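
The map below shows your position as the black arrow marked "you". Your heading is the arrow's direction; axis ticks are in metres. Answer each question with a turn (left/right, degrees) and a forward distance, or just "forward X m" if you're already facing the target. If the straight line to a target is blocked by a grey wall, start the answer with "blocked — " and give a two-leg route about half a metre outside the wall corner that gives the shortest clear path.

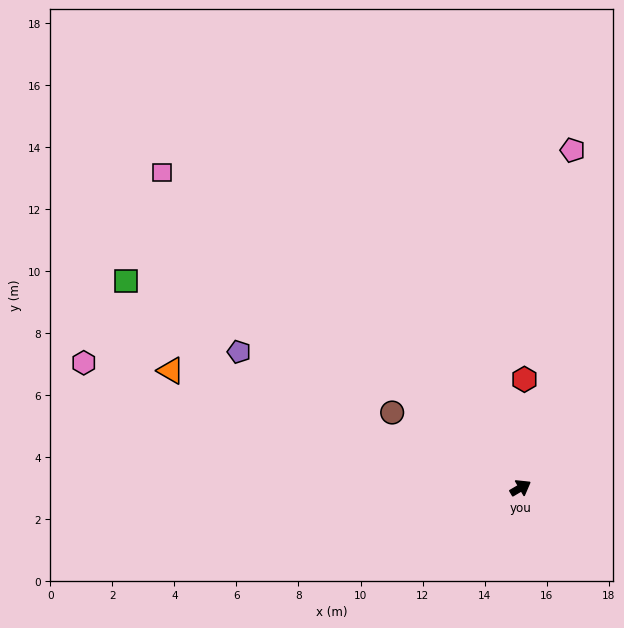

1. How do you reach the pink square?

turn left 108°, forward 15.4 m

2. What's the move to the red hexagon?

turn left 58°, forward 3.5 m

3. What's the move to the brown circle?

turn left 119°, forward 4.8 m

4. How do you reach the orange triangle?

turn left 131°, forward 11.9 m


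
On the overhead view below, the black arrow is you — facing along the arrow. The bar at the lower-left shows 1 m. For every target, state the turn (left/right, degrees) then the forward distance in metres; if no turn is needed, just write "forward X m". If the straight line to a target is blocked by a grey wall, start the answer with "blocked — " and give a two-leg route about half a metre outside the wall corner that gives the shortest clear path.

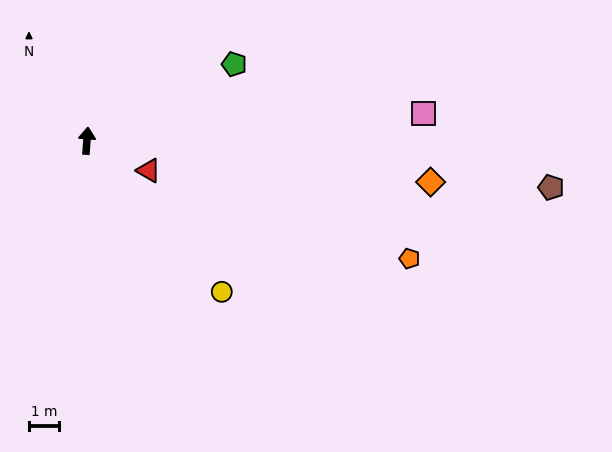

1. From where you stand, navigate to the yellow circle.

turn right 134°, forward 6.7 m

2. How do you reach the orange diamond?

turn right 92°, forward 11.5 m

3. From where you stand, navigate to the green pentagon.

turn right 58°, forward 5.5 m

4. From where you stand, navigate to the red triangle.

turn right 111°, forward 2.3 m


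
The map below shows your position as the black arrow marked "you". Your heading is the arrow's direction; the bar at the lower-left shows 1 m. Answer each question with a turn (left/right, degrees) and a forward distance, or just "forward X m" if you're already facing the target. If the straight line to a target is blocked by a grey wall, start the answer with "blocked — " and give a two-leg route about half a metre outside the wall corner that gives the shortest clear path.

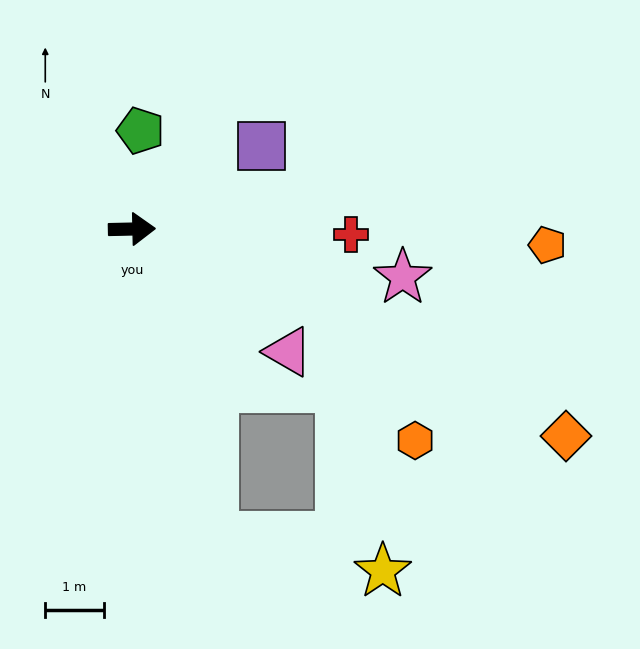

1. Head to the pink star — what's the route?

turn right 11°, forward 4.7 m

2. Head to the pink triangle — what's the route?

turn right 39°, forward 3.4 m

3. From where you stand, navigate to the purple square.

turn left 31°, forward 2.6 m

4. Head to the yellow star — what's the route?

blocked — turn right 76°, forward 5.4 m, then turn left 63°, forward 2.9 m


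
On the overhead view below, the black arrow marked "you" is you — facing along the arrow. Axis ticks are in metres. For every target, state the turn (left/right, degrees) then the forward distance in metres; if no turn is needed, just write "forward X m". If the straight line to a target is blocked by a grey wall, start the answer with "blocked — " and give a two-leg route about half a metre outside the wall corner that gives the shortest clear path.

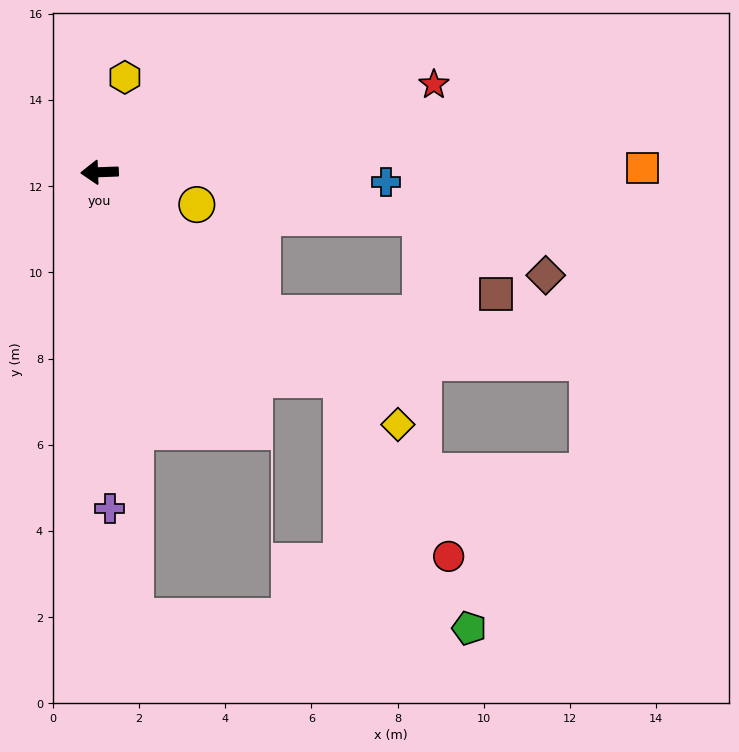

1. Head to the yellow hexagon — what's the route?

turn right 107°, forward 2.3 m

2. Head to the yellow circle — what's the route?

turn left 159°, forward 2.4 m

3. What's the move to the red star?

turn right 167°, forward 8.0 m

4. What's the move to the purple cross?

turn left 90°, forward 7.8 m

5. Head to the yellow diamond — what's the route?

turn left 138°, forward 9.1 m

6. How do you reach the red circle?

blocked — turn left 137°, forward 7.4 m, then turn right 18°, forward 4.8 m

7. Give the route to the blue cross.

turn left 176°, forward 6.6 m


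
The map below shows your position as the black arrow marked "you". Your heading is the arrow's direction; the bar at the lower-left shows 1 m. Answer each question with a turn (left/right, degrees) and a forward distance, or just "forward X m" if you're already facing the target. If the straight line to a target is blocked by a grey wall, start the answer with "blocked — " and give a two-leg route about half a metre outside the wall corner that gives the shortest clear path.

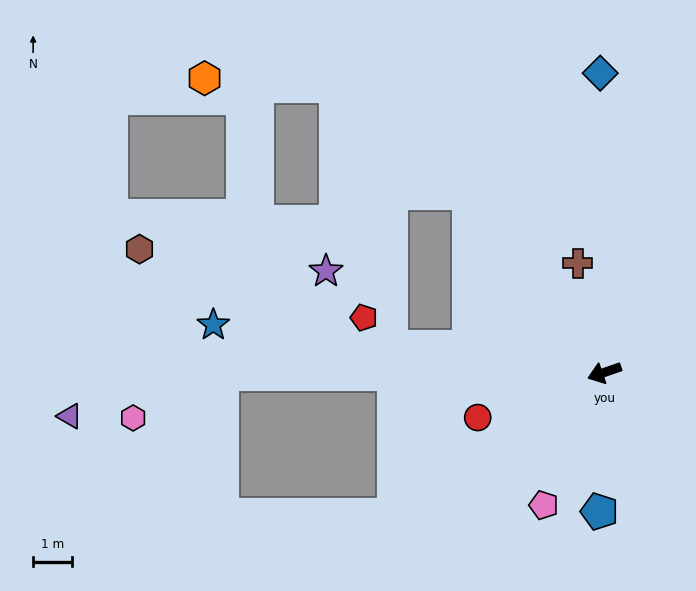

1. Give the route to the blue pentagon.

turn left 69°, forward 3.6 m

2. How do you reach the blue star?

turn right 26°, forward 10.1 m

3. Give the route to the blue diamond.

turn right 108°, forward 7.6 m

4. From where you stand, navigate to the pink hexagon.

blocked — turn right 19°, forward 9.8 m, then turn left 26°, forward 2.5 m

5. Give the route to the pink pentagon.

turn left 46°, forward 3.7 m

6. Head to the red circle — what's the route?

forward 3.4 m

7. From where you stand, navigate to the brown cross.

turn right 95°, forward 2.9 m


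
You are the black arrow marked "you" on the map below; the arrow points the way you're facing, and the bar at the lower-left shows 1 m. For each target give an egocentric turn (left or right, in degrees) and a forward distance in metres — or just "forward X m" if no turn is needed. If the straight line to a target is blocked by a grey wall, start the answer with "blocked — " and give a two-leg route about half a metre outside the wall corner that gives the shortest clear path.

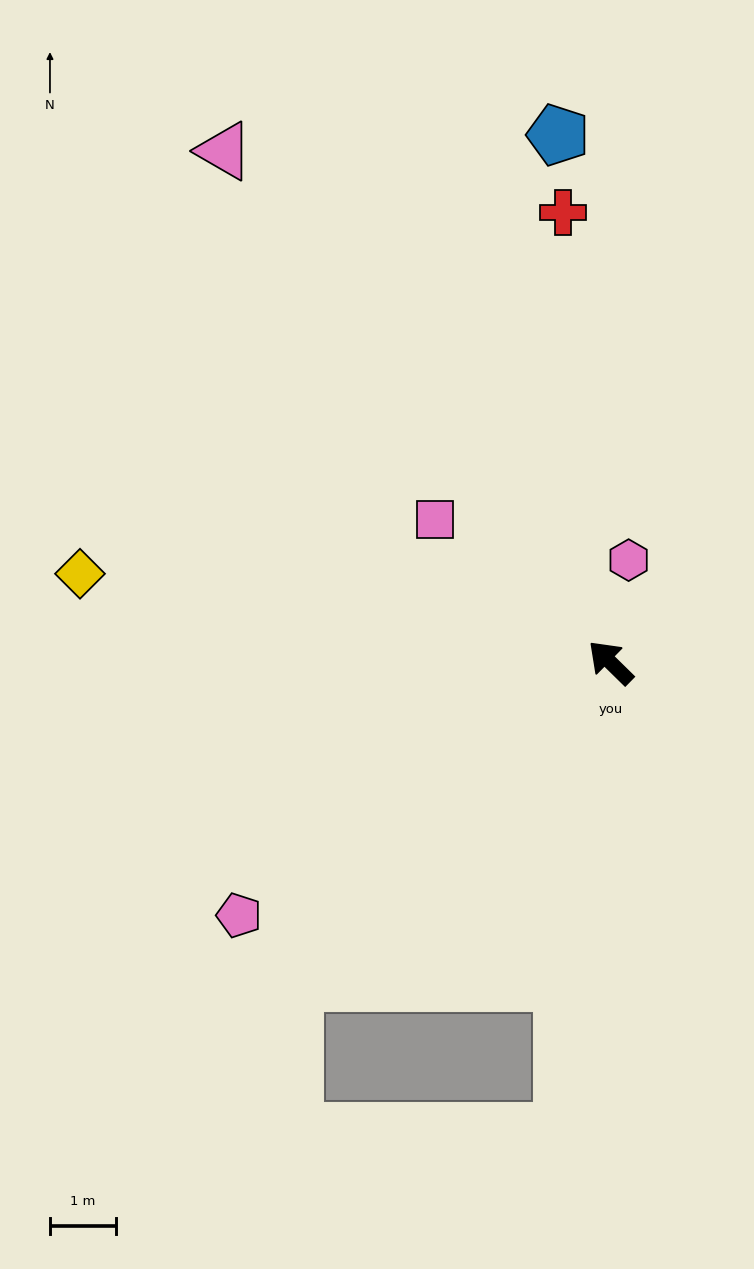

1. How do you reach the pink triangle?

turn right 8°, forward 9.7 m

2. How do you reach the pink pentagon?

turn left 79°, forward 6.8 m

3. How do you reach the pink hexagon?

turn right 56°, forward 1.6 m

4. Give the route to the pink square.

turn left 5°, forward 3.4 m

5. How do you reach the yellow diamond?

turn left 35°, forward 8.2 m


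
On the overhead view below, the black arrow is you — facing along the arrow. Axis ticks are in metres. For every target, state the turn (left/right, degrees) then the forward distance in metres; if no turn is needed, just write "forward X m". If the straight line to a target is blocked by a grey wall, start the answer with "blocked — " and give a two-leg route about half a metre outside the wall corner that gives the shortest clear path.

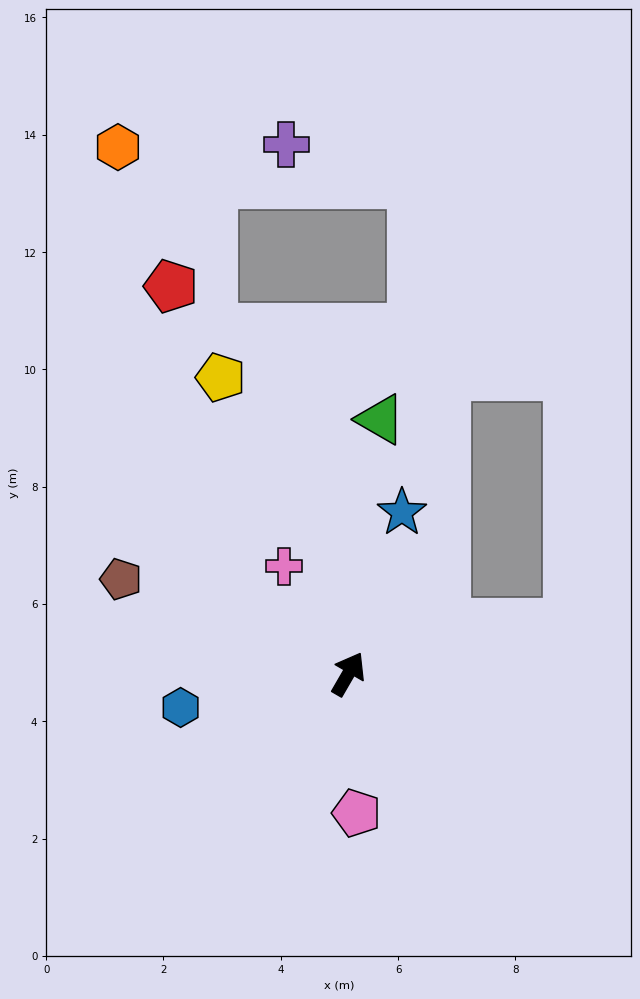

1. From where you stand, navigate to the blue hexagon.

turn left 131°, forward 2.9 m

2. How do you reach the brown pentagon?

turn left 97°, forward 4.2 m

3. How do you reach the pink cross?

turn left 61°, forward 2.1 m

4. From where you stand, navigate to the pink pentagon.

turn right 147°, forward 2.4 m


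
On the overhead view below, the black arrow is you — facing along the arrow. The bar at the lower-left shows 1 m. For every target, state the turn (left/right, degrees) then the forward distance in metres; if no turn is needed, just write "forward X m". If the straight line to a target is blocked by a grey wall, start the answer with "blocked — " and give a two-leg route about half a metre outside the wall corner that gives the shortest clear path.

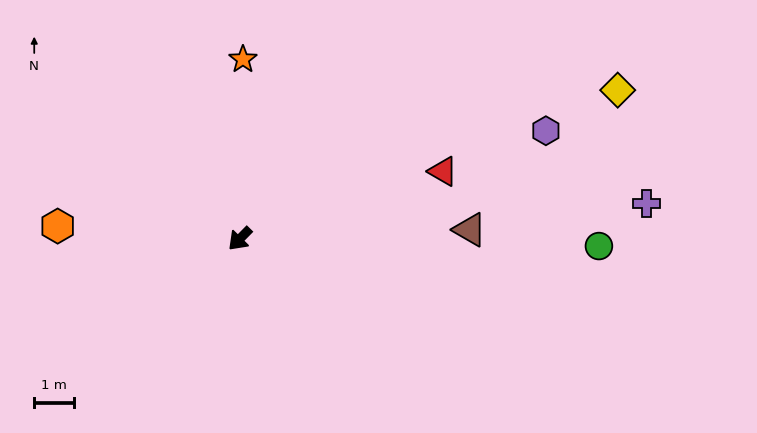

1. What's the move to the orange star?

turn right 136°, forward 4.6 m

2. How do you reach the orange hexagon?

turn right 49°, forward 4.7 m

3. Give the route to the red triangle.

turn left 153°, forward 5.4 m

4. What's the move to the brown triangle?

turn left 137°, forward 5.9 m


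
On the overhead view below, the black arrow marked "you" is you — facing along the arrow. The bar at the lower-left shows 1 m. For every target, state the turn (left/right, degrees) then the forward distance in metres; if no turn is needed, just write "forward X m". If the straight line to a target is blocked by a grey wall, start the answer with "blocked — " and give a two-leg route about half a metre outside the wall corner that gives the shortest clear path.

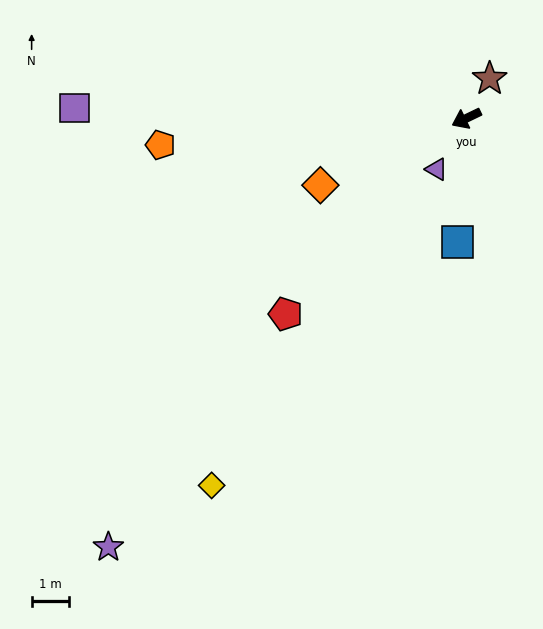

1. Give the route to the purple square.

turn right 27°, forward 10.6 m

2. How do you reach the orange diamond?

forward 4.3 m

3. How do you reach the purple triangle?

turn left 34°, forward 1.6 m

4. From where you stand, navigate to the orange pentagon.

turn right 21°, forward 8.3 m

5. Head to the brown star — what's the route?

turn right 146°, forward 1.2 m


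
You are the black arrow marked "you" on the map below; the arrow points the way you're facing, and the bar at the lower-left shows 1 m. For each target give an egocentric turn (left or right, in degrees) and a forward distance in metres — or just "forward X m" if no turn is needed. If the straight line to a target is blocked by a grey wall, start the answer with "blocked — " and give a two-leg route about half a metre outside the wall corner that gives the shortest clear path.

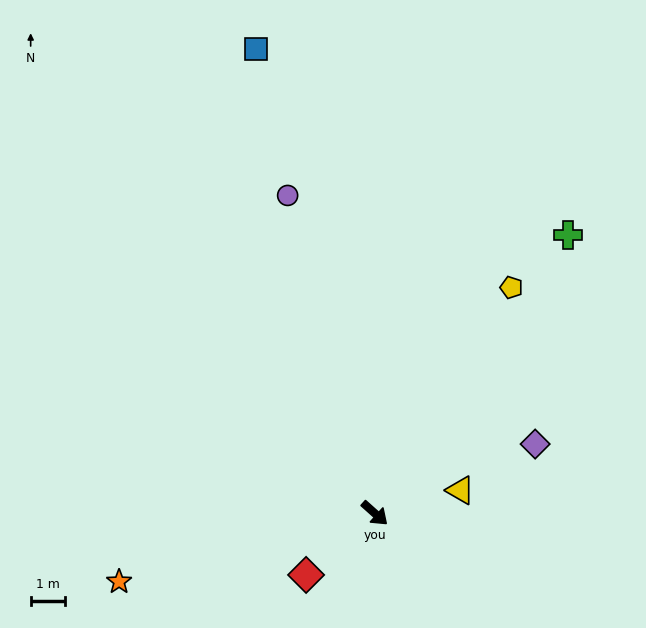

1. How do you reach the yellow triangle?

turn left 57°, forward 2.6 m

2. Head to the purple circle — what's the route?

turn left 147°, forward 9.5 m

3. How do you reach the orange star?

turn right 123°, forward 7.7 m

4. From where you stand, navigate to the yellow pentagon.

turn left 101°, forward 7.6 m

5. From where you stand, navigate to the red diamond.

turn right 96°, forward 2.7 m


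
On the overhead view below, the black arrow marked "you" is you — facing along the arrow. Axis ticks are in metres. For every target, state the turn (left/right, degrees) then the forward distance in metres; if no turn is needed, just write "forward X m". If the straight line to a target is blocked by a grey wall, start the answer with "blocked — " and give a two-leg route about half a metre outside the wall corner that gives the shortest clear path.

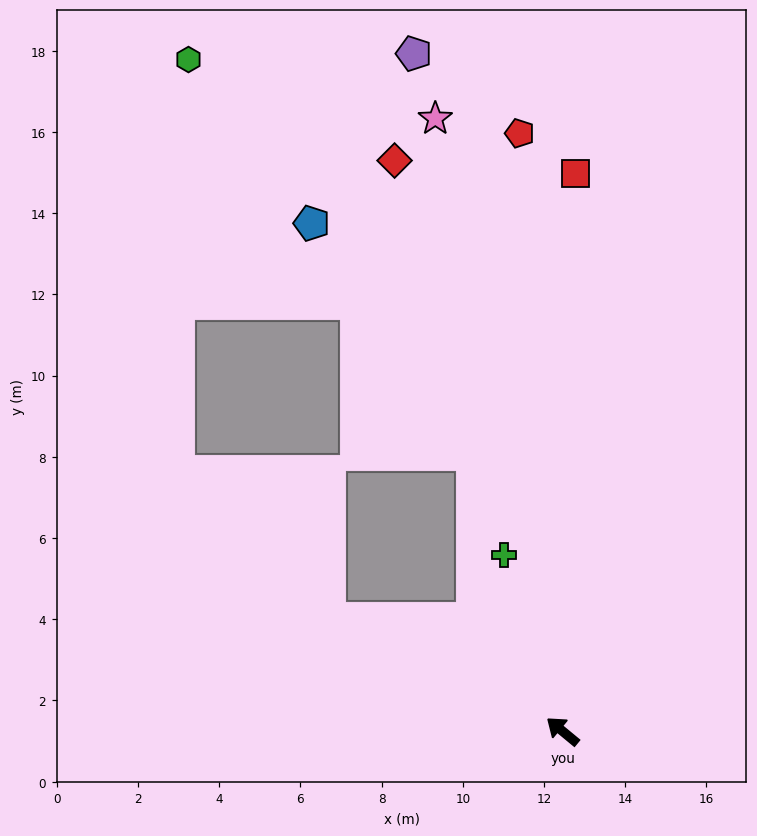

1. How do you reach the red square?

turn right 52°, forward 13.7 m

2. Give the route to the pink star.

turn right 39°, forward 15.4 m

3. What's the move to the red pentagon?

turn right 46°, forward 14.8 m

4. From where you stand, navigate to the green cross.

turn right 32°, forward 4.6 m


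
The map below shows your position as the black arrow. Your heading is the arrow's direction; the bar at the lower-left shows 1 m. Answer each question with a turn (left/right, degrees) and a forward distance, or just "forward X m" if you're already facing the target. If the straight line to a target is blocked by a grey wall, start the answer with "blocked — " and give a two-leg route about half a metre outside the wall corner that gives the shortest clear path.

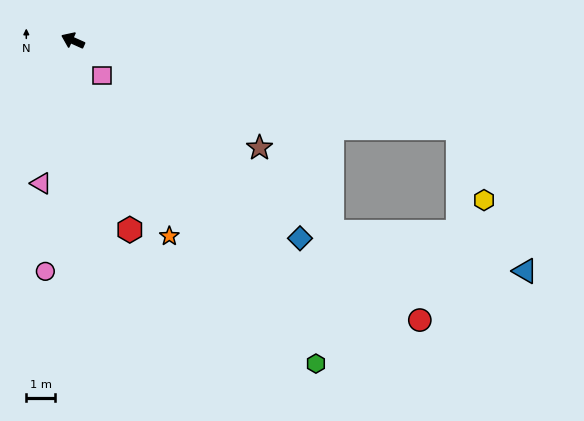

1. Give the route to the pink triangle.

turn left 102°, forward 5.1 m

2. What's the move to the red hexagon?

turn left 131°, forward 6.9 m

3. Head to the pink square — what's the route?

turn left 154°, forward 1.6 m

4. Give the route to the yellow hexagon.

blocked — turn right 169°, forward 13.8 m, then turn right 57°, forward 2.7 m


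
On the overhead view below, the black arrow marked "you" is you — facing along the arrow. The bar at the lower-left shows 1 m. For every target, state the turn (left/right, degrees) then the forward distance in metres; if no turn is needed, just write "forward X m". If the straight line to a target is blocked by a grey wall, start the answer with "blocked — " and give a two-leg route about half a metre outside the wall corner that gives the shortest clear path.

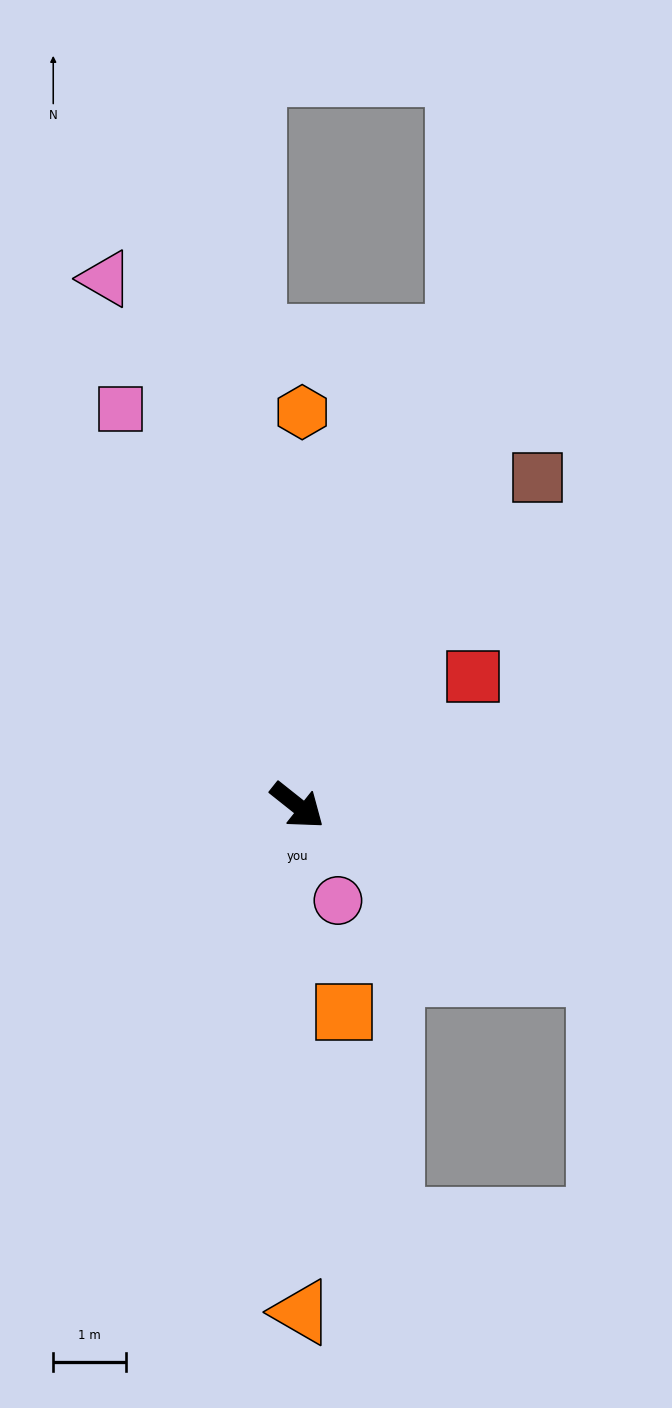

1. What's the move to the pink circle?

turn right 28°, forward 1.4 m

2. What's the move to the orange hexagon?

turn left 128°, forward 5.4 m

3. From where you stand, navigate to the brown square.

turn left 92°, forward 5.6 m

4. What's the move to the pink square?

turn left 153°, forward 5.9 m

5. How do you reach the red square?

turn left 75°, forward 3.0 m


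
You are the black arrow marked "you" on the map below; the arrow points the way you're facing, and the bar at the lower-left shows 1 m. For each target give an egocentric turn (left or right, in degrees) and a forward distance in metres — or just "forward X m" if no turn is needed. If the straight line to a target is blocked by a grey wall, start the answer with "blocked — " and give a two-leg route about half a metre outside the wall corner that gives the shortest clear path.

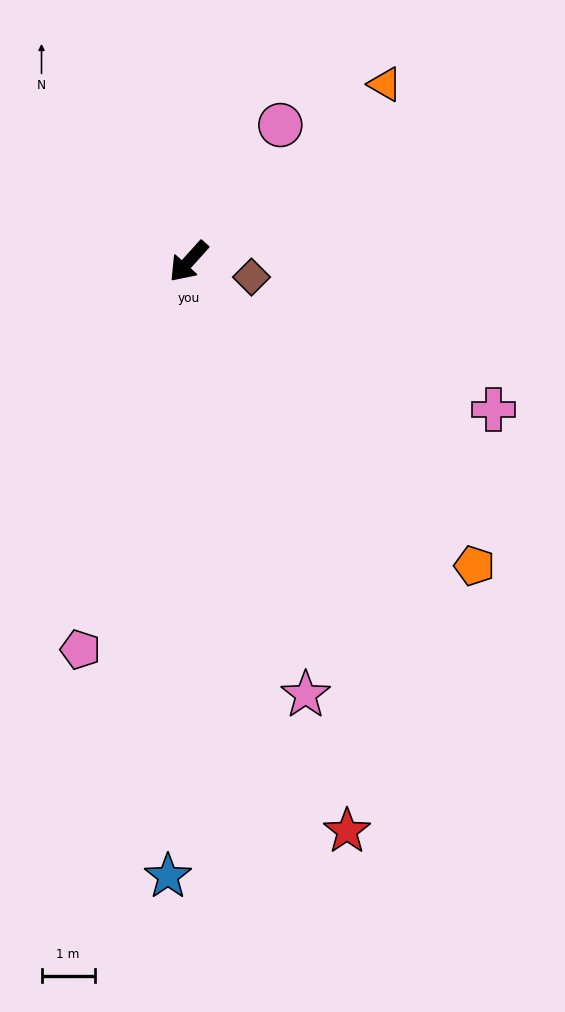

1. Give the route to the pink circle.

turn right 172°, forward 3.1 m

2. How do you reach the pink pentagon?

turn left 26°, forward 7.6 m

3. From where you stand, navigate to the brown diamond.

turn left 118°, forward 1.2 m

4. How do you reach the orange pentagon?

turn left 85°, forward 7.9 m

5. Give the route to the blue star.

turn left 40°, forward 11.6 m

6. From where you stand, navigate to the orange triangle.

turn left 174°, forward 5.0 m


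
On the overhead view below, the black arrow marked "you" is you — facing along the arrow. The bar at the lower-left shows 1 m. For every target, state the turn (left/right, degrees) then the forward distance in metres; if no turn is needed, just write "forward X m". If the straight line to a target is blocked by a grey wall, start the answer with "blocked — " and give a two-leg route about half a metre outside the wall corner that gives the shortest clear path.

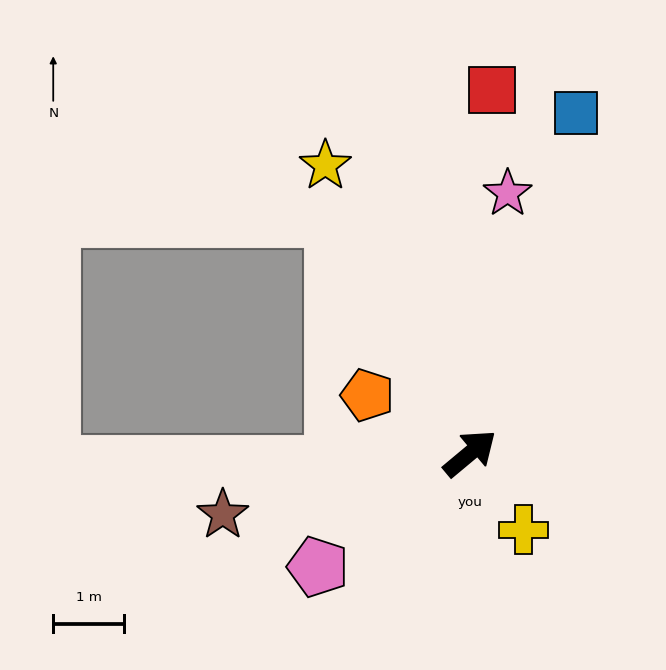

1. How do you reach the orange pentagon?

turn left 111°, forward 1.7 m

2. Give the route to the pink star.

turn left 42°, forward 3.7 m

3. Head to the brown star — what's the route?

turn left 154°, forward 3.6 m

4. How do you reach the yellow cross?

turn right 95°, forward 1.3 m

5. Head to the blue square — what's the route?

turn left 33°, forward 5.0 m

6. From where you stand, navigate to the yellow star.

turn left 77°, forward 4.6 m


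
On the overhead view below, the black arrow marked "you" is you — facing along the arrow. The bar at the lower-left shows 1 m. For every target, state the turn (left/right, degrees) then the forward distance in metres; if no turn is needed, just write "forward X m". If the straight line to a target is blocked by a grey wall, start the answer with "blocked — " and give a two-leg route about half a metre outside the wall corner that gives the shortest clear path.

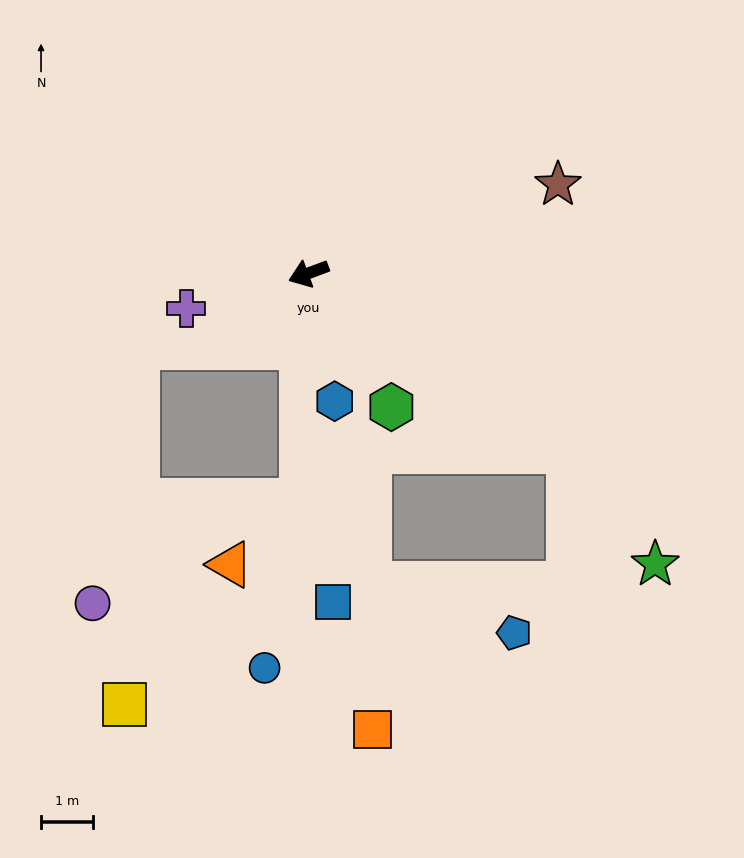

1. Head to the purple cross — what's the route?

turn right 4°, forward 2.5 m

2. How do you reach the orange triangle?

blocked — turn left 68°, forward 4.4 m, then turn right 46°, forward 1.9 m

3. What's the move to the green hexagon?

turn left 101°, forward 3.1 m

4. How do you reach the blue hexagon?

turn left 81°, forward 2.5 m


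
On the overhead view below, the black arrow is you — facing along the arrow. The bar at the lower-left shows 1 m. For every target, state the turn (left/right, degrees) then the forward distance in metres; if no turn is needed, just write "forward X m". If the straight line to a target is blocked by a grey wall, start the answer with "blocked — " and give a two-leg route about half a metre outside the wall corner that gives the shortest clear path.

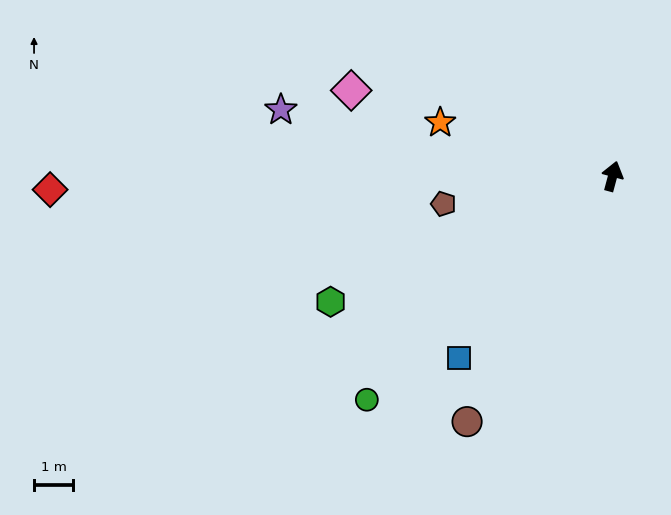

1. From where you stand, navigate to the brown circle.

turn left 164°, forward 7.3 m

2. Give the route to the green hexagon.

turn left 129°, forward 7.9 m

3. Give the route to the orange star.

turn left 88°, forward 4.6 m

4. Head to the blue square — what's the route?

turn left 155°, forward 6.1 m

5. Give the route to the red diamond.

turn left 106°, forward 14.4 m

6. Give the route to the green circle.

turn left 147°, forward 8.5 m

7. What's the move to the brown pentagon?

turn left 114°, forward 4.4 m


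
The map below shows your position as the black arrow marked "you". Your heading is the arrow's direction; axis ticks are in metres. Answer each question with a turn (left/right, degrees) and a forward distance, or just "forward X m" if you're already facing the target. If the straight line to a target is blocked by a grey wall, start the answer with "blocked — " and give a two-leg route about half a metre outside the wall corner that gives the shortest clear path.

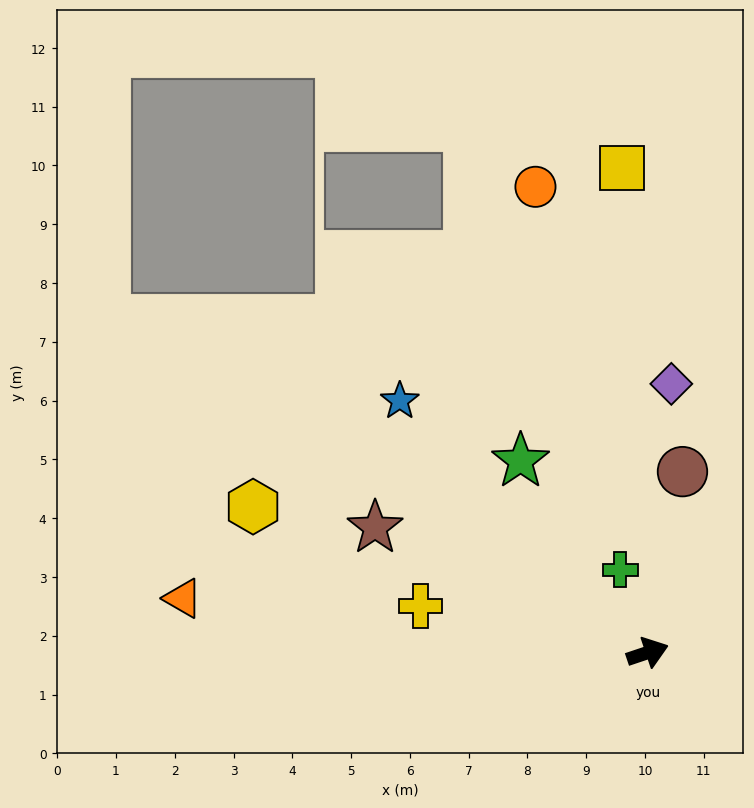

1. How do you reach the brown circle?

turn left 61°, forward 3.1 m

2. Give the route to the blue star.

turn left 116°, forward 6.0 m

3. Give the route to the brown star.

turn left 137°, forward 5.1 m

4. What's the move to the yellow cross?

turn left 150°, forward 3.9 m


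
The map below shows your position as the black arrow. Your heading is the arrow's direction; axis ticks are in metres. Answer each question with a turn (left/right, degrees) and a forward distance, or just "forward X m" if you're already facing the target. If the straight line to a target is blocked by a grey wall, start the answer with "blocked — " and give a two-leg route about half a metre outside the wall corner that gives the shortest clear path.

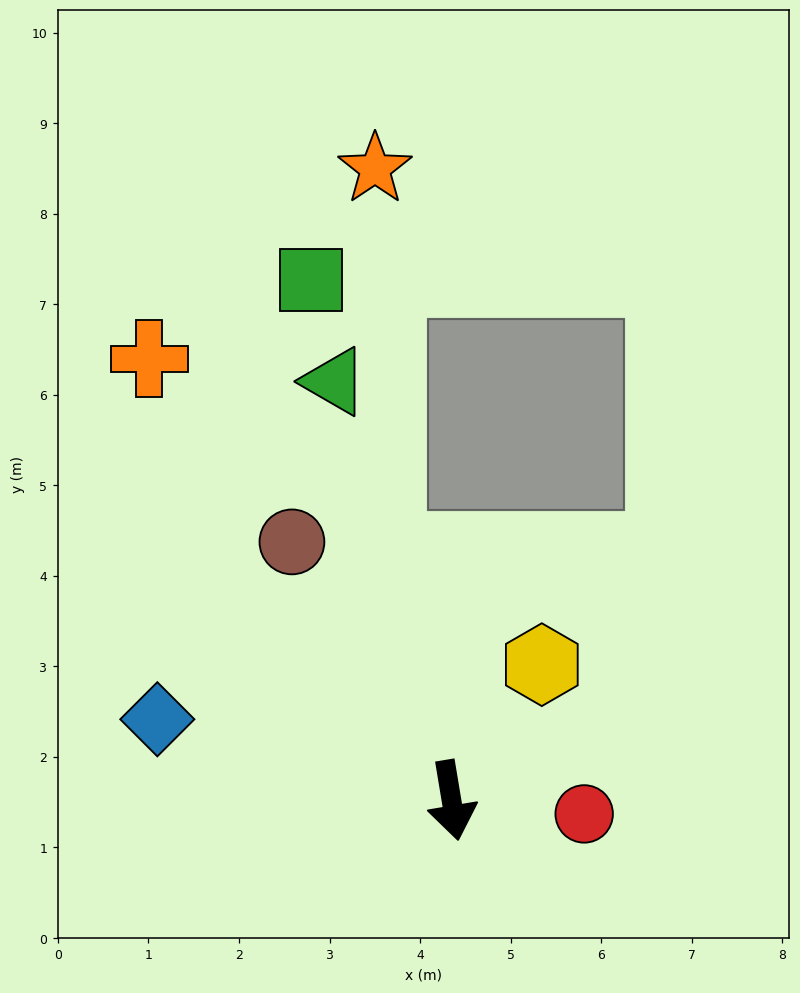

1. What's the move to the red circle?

turn left 75°, forward 1.5 m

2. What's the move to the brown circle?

turn right 158°, forward 3.4 m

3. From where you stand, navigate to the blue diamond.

turn right 115°, forward 3.4 m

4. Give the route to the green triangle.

turn right 174°, forward 4.8 m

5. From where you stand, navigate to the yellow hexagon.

turn left 137°, forward 1.8 m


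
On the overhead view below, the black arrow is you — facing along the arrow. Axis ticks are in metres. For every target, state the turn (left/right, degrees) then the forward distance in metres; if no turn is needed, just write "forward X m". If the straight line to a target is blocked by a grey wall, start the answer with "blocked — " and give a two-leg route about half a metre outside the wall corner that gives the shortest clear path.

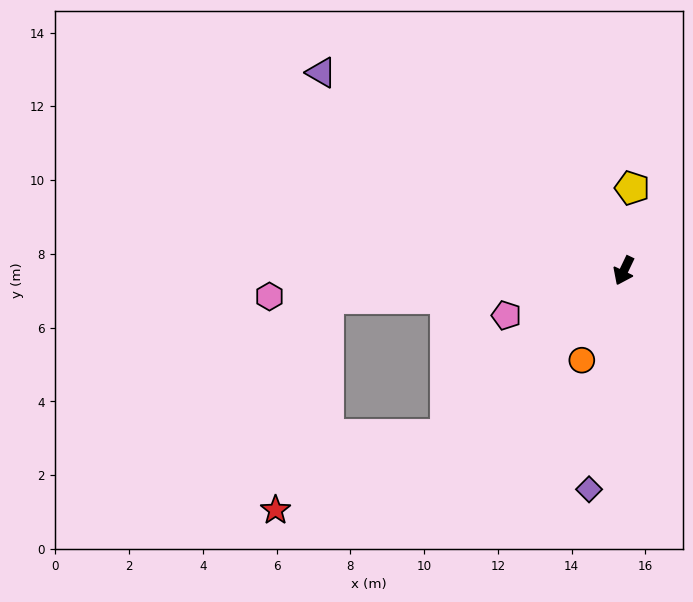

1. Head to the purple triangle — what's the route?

turn right 98°, forward 9.8 m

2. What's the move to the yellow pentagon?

turn right 160°, forward 2.3 m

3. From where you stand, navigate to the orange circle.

forward 2.7 m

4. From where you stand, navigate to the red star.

blocked — turn right 22°, forward 6.6 m, then turn right 18°, forward 5.0 m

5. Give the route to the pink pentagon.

turn right 44°, forward 3.4 m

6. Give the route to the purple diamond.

turn left 17°, forward 6.0 m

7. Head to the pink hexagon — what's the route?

turn right 60°, forward 9.6 m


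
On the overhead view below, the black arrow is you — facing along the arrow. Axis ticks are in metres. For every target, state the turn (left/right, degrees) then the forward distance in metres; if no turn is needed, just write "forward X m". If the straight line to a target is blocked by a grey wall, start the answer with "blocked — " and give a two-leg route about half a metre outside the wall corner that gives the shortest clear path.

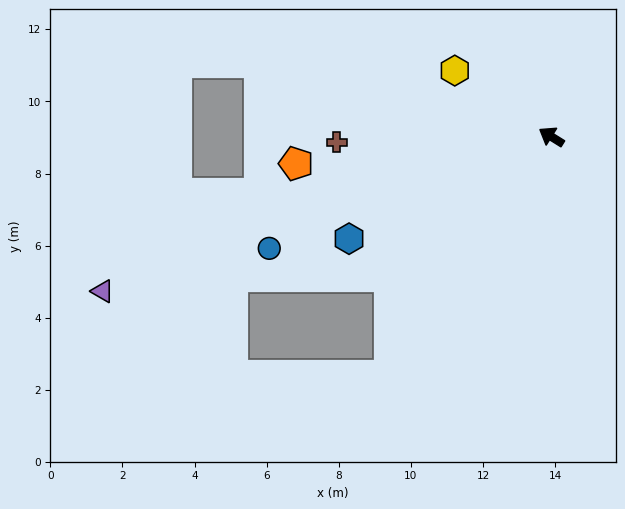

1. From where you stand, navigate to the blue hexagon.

turn left 59°, forward 6.3 m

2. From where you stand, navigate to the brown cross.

turn left 33°, forward 6.0 m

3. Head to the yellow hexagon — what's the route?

turn right 2°, forward 3.2 m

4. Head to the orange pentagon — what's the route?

turn left 38°, forward 7.1 m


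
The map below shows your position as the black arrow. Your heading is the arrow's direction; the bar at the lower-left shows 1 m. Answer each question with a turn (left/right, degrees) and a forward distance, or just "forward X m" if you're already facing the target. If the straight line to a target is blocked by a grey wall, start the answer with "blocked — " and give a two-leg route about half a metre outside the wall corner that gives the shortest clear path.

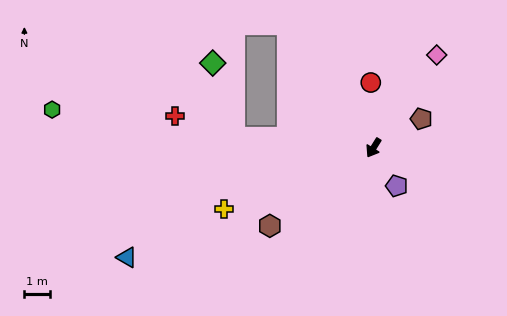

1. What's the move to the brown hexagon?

turn right 21°, forward 5.1 m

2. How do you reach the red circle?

turn right 146°, forward 2.6 m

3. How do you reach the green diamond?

blocked — turn right 62°, forward 5.5 m, then turn right 69°, forward 3.1 m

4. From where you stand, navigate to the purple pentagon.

turn left 63°, forward 1.7 m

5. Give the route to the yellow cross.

turn right 36°, forward 6.4 m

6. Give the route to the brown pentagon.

turn left 153°, forward 2.2 m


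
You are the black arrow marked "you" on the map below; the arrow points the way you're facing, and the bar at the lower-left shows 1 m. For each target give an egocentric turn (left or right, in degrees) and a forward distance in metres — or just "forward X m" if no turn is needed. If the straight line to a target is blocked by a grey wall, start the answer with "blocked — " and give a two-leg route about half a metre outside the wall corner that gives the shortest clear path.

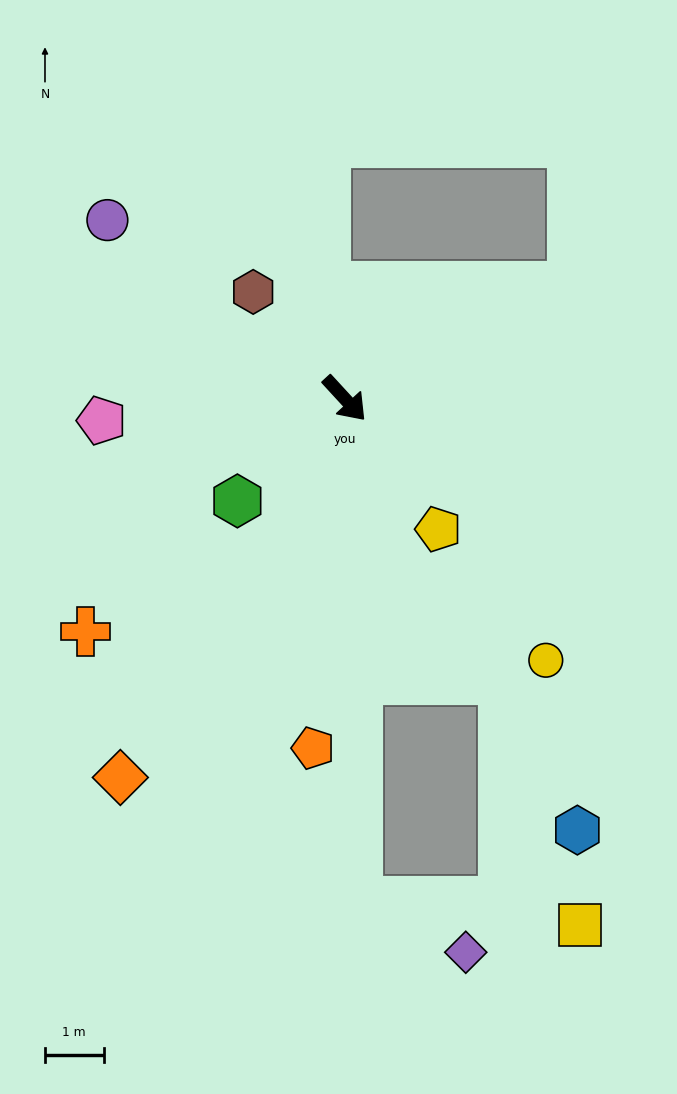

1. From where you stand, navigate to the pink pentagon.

turn right 127°, forward 4.2 m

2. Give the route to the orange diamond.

turn right 73°, forward 7.5 m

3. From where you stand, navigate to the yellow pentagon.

turn right 7°, forward 2.7 m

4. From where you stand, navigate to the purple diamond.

blocked — turn right 41°, forward 8.6 m, then turn left 63°, forward 2.0 m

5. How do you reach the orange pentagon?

turn right 48°, forward 6.0 m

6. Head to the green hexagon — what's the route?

turn right 89°, forward 2.5 m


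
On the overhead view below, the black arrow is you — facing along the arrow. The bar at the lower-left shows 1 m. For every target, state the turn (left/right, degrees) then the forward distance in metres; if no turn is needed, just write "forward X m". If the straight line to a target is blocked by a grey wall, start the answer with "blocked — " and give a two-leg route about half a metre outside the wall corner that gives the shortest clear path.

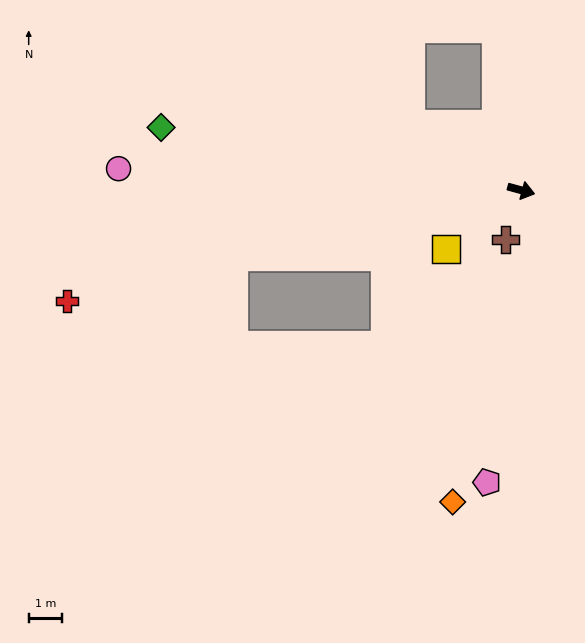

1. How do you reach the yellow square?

turn right 127°, forward 2.9 m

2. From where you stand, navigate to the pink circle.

turn right 168°, forward 12.2 m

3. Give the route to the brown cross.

turn right 92°, forward 1.6 m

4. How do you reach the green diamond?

turn right 175°, forward 11.1 m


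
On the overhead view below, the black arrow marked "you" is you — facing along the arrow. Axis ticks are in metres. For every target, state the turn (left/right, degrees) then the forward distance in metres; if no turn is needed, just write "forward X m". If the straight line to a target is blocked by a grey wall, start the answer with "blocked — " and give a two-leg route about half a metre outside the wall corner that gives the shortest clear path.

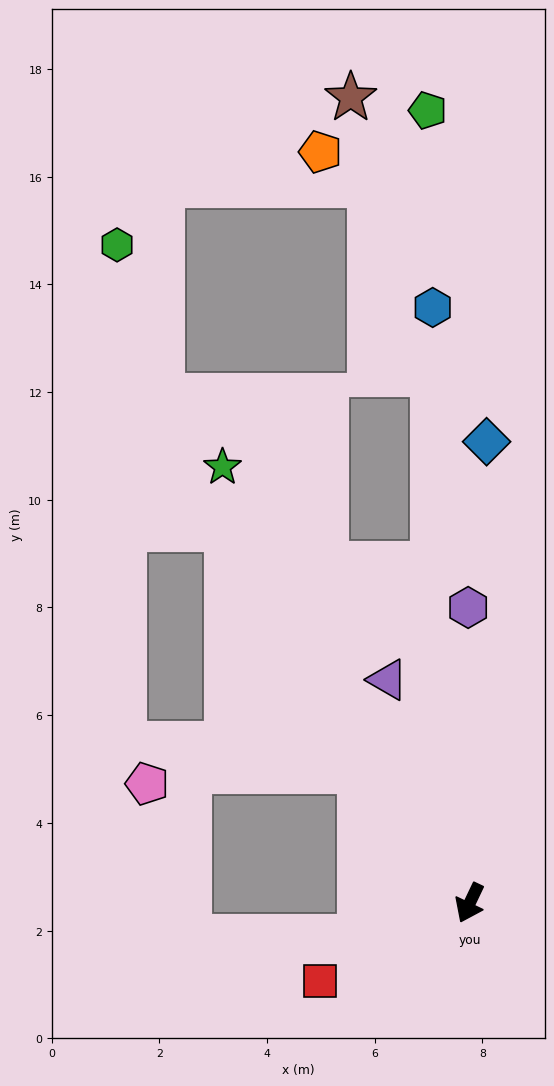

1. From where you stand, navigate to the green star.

turn right 125°, forward 9.3 m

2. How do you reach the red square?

turn right 37°, forward 3.1 m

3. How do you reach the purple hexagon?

turn right 154°, forward 5.5 m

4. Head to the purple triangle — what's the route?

turn right 134°, forward 4.4 m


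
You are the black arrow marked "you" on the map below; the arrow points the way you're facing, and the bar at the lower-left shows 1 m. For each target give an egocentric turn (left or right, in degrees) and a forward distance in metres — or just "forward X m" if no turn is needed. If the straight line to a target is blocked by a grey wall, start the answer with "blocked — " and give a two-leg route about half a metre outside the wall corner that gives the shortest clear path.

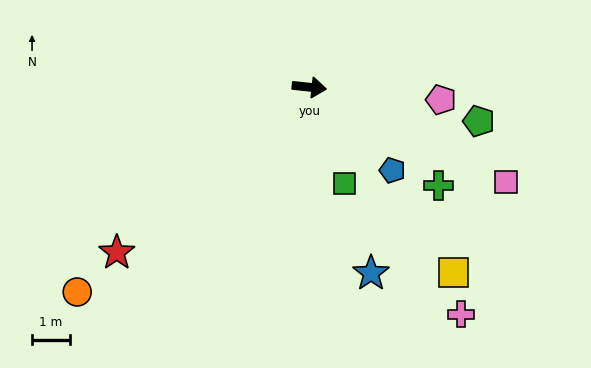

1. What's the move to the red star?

turn right 133°, forward 6.8 m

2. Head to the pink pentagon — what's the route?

forward 3.5 m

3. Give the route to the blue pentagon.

turn right 39°, forward 3.1 m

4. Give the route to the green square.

turn right 64°, forward 2.7 m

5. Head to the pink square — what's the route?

turn right 20°, forward 5.8 m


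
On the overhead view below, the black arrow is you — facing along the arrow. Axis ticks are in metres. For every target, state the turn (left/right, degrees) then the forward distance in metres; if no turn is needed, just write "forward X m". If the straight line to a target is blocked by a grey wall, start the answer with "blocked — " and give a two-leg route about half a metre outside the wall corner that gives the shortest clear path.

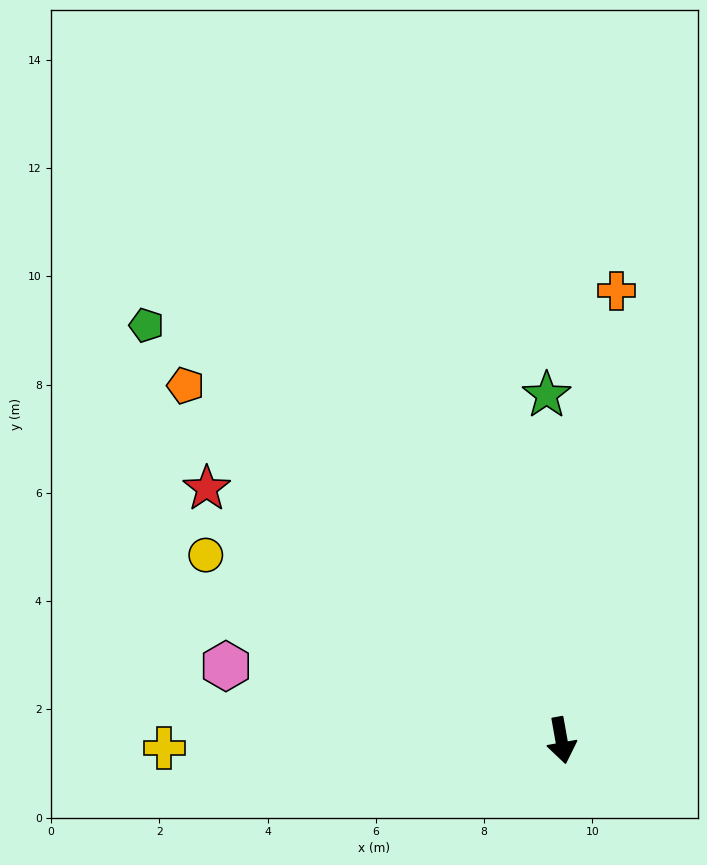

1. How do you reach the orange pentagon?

turn right 143°, forward 9.5 m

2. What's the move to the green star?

turn left 172°, forward 6.4 m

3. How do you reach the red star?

turn right 135°, forward 8.0 m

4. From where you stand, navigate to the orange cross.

turn left 163°, forward 8.4 m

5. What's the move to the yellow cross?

turn right 99°, forward 7.3 m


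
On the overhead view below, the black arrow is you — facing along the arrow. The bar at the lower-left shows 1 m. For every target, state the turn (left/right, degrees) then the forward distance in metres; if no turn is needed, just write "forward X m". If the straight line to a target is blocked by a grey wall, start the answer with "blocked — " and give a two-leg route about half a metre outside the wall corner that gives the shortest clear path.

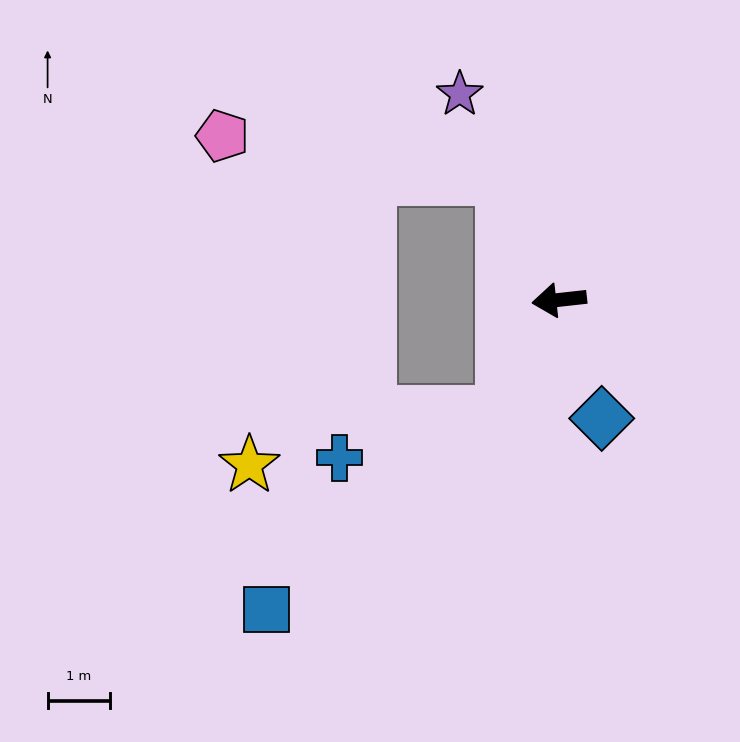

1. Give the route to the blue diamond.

turn left 103°, forward 2.0 m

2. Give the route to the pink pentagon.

blocked — turn right 71°, forward 2.2 m, then turn left 56°, forward 4.6 m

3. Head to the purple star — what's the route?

turn right 71°, forward 3.7 m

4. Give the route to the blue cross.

blocked — turn left 57°, forward 2.0 m, then turn right 47°, forward 2.7 m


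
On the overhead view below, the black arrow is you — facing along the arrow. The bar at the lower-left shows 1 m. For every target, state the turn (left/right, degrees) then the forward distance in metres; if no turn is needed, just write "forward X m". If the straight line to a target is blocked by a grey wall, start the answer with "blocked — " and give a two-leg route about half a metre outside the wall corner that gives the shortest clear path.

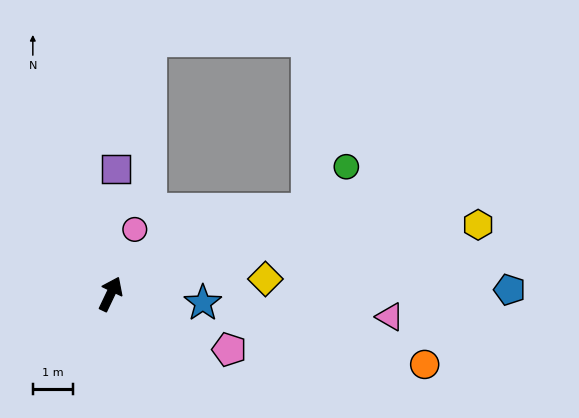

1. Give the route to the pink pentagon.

turn right 90°, forward 3.3 m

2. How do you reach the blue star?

turn right 70°, forward 2.3 m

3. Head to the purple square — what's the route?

turn left 23°, forward 3.1 m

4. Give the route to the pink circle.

turn left 5°, forward 1.7 m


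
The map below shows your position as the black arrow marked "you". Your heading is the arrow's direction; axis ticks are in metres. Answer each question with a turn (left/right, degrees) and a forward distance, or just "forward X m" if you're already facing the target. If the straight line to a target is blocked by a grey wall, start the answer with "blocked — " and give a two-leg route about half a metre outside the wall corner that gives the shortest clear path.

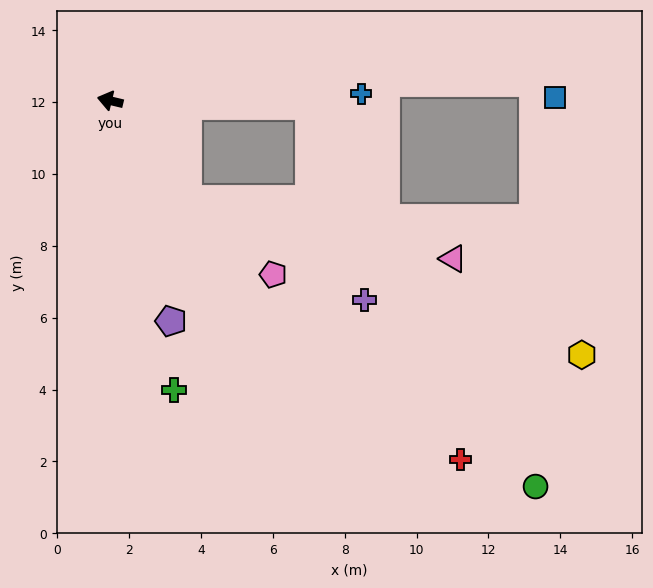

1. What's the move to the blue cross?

turn right 165°, forward 7.0 m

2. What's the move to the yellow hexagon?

blocked — turn left 141°, forward 3.5 m, then turn left 31°, forward 11.8 m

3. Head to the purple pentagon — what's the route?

turn left 119°, forward 6.4 m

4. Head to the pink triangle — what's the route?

blocked — turn left 141°, forward 3.5 m, then turn left 40°, forward 7.6 m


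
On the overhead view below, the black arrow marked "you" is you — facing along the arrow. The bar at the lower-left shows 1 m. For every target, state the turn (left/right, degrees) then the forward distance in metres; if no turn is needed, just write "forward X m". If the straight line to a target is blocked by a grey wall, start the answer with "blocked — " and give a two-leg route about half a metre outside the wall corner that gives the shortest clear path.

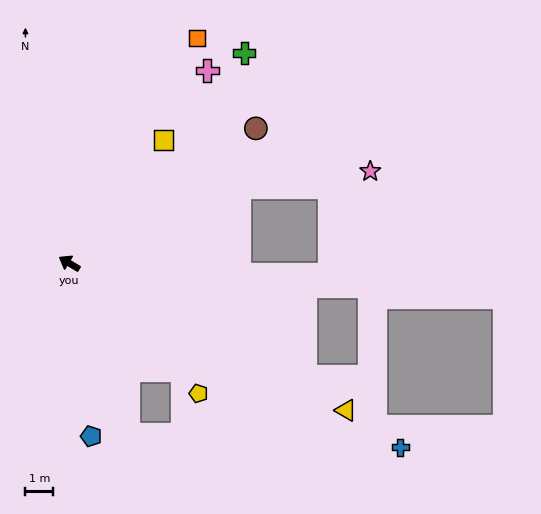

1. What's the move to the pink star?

blocked — turn right 125°, forward 6.8 m, then turn right 17°, forward 4.8 m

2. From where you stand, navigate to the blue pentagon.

turn left 128°, forward 6.3 m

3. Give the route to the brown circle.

turn right 113°, forward 8.3 m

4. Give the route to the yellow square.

turn right 96°, forward 5.6 m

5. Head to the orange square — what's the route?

turn right 89°, forward 9.4 m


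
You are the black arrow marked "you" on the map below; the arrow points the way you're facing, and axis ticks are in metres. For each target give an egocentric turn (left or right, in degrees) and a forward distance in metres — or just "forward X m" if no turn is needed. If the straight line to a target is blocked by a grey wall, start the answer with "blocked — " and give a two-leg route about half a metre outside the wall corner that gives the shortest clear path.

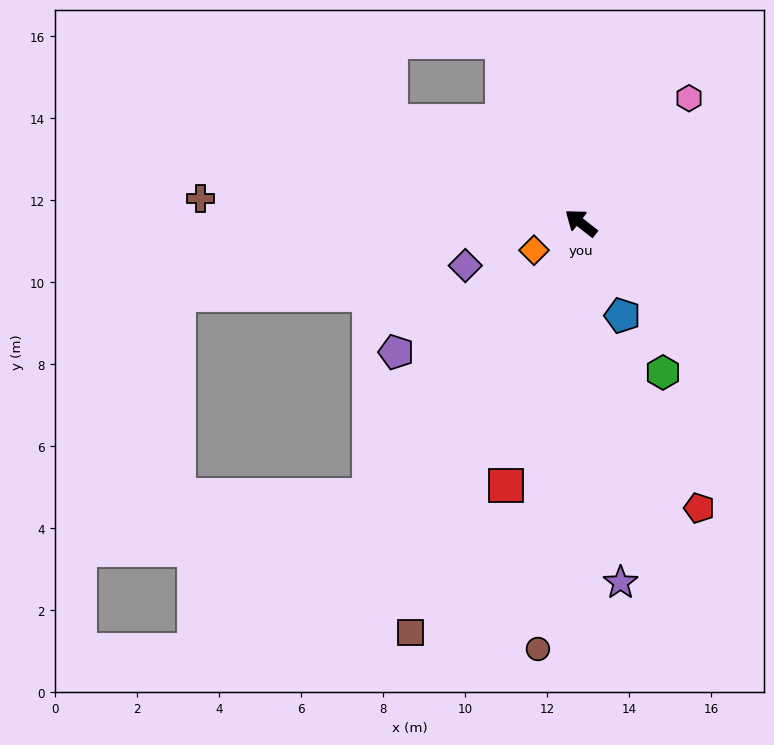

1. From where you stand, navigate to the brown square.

turn left 105°, forward 10.8 m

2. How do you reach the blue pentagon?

turn left 152°, forward 2.5 m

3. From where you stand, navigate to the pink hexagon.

turn right 93°, forward 4.0 m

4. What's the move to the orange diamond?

turn left 68°, forward 1.3 m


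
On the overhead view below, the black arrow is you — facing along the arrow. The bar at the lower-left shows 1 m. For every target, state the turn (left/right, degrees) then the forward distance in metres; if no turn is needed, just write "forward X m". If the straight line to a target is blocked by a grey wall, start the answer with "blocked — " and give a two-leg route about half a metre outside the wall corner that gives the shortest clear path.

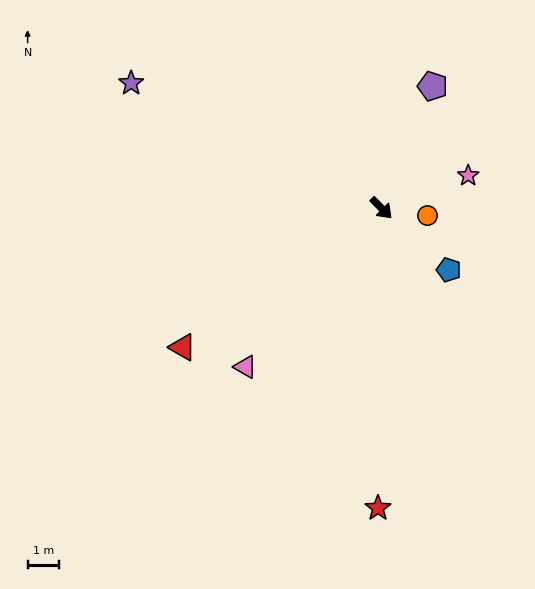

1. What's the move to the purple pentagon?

turn left 113°, forward 4.2 m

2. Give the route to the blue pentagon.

turn left 3°, forward 2.9 m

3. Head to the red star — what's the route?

turn right 45°, forward 9.6 m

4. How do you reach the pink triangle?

turn right 85°, forward 6.7 m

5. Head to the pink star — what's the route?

turn left 66°, forward 3.0 m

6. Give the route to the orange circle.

turn left 36°, forward 1.5 m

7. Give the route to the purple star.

turn right 161°, forward 8.9 m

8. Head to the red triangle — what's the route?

turn right 100°, forward 7.8 m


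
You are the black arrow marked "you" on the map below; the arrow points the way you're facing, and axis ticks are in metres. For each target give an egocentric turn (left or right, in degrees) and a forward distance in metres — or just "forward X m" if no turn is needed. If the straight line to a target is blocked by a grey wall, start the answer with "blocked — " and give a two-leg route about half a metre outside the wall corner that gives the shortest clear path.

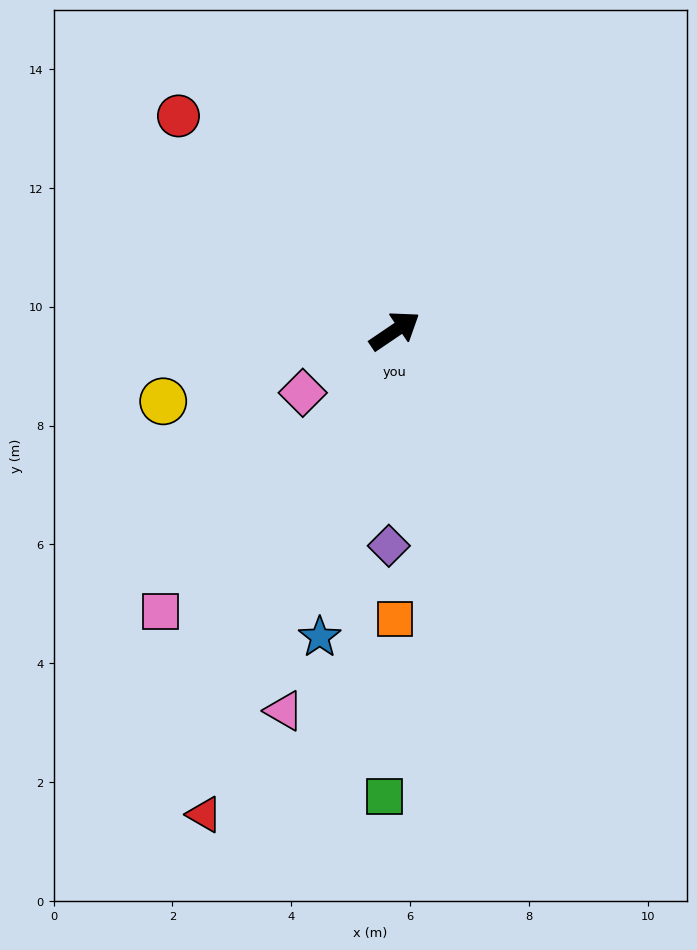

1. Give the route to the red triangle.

turn right 146°, forward 8.7 m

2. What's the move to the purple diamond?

turn right 126°, forward 3.6 m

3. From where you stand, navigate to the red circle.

turn left 101°, forward 5.1 m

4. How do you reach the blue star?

turn right 138°, forward 5.3 m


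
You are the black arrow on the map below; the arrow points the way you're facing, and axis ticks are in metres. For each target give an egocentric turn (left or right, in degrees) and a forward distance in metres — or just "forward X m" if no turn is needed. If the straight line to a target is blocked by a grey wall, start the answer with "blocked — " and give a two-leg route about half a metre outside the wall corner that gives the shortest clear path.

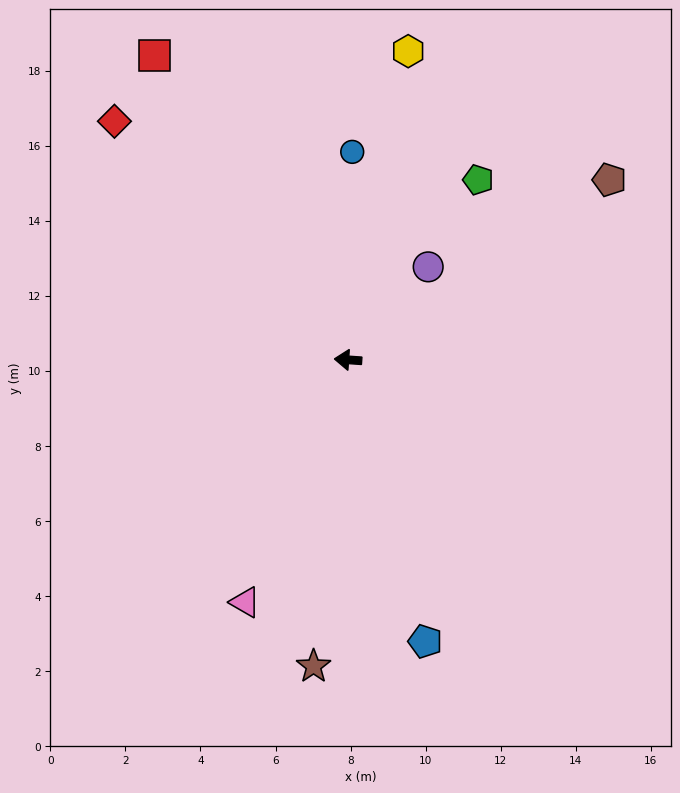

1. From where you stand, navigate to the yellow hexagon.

turn right 97°, forward 8.4 m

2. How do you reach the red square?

turn right 54°, forward 9.6 m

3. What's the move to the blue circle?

turn right 87°, forward 5.5 m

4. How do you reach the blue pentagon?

turn left 109°, forward 7.8 m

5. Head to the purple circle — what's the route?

turn right 127°, forward 3.3 m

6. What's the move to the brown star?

turn left 87°, forward 8.2 m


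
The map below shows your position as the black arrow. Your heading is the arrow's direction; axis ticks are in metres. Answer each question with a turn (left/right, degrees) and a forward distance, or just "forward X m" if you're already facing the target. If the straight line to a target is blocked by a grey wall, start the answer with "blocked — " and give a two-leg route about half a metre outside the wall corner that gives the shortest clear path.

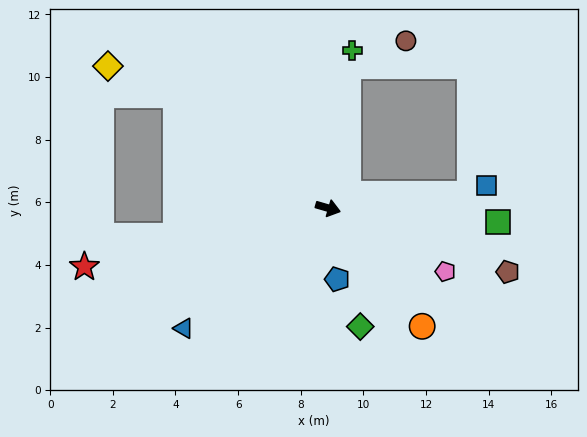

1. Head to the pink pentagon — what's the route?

turn right 12°, forward 4.3 m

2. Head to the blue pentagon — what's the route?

turn right 66°, forward 2.3 m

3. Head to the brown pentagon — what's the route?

turn right 3°, forward 6.1 m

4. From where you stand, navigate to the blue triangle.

turn right 124°, forward 6.0 m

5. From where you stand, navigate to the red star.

turn right 150°, forward 8.0 m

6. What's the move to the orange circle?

turn right 35°, forward 4.8 m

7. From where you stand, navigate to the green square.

turn left 12°, forward 5.4 m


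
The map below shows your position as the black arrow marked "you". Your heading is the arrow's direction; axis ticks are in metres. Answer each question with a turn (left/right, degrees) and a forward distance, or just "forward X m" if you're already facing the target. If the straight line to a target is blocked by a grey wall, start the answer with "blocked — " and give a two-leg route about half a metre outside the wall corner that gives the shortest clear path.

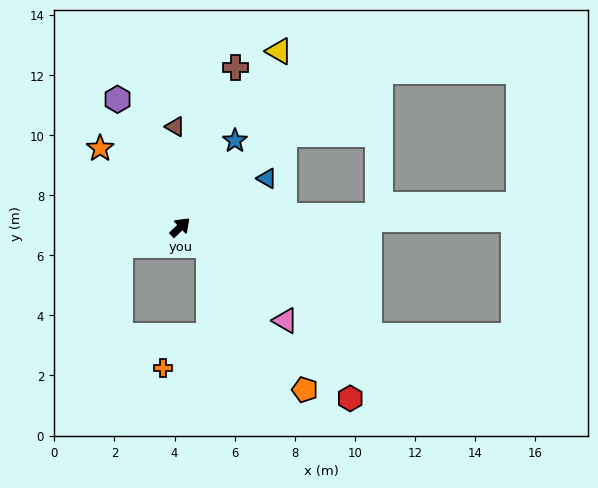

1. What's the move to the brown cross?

turn left 27°, forward 5.6 m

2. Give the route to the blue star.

turn left 14°, forward 3.4 m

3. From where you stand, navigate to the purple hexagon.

turn left 72°, forward 4.7 m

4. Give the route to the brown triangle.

turn left 49°, forward 3.3 m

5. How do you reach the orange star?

turn left 92°, forward 3.7 m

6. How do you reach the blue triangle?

turn right 14°, forward 3.3 m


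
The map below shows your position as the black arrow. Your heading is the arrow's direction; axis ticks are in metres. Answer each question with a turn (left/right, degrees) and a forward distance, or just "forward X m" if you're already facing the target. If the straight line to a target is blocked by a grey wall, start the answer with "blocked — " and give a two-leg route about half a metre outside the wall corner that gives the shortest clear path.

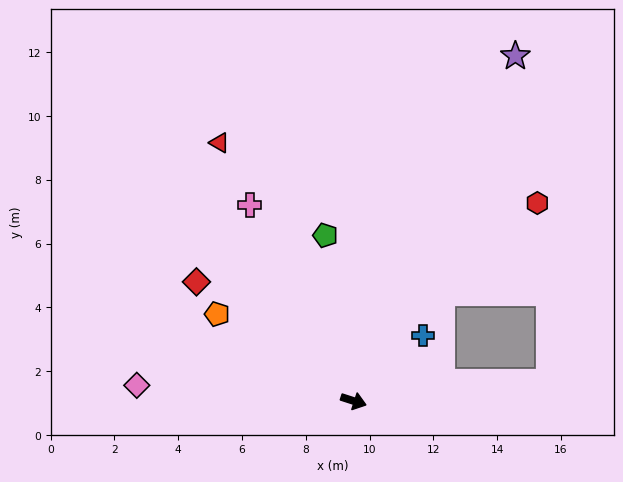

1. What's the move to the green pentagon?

turn left 118°, forward 5.3 m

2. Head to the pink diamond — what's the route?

turn right 166°, forward 6.8 m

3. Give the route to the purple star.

turn left 83°, forward 11.9 m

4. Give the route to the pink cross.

turn left 136°, forward 6.9 m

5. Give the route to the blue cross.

turn left 61°, forward 3.0 m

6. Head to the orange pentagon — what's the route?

turn left 165°, forward 5.1 m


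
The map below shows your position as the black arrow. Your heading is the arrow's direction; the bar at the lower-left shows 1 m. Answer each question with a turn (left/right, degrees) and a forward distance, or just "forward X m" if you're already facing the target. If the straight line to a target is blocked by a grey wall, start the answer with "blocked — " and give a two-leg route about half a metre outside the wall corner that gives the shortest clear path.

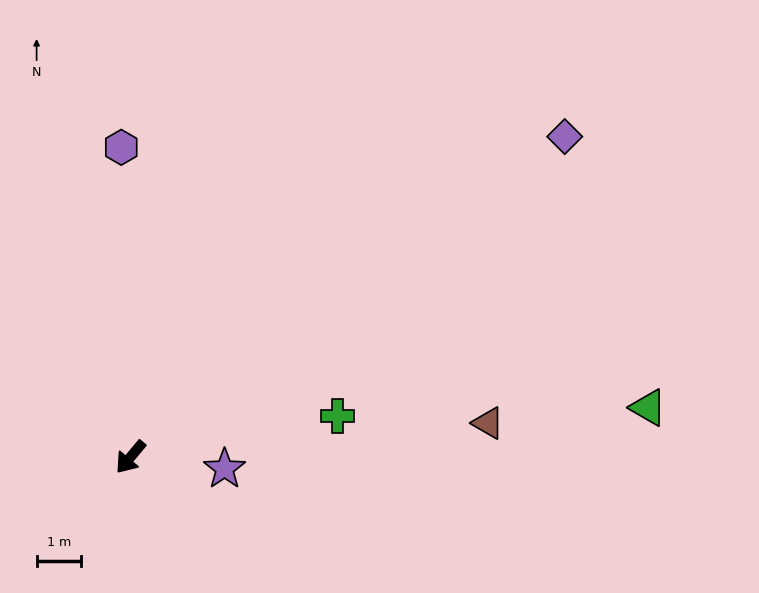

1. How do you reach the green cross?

turn left 141°, forward 4.8 m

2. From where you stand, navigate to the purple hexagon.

turn right 138°, forward 7.0 m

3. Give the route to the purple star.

turn left 123°, forward 2.1 m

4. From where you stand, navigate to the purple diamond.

turn left 166°, forward 12.2 m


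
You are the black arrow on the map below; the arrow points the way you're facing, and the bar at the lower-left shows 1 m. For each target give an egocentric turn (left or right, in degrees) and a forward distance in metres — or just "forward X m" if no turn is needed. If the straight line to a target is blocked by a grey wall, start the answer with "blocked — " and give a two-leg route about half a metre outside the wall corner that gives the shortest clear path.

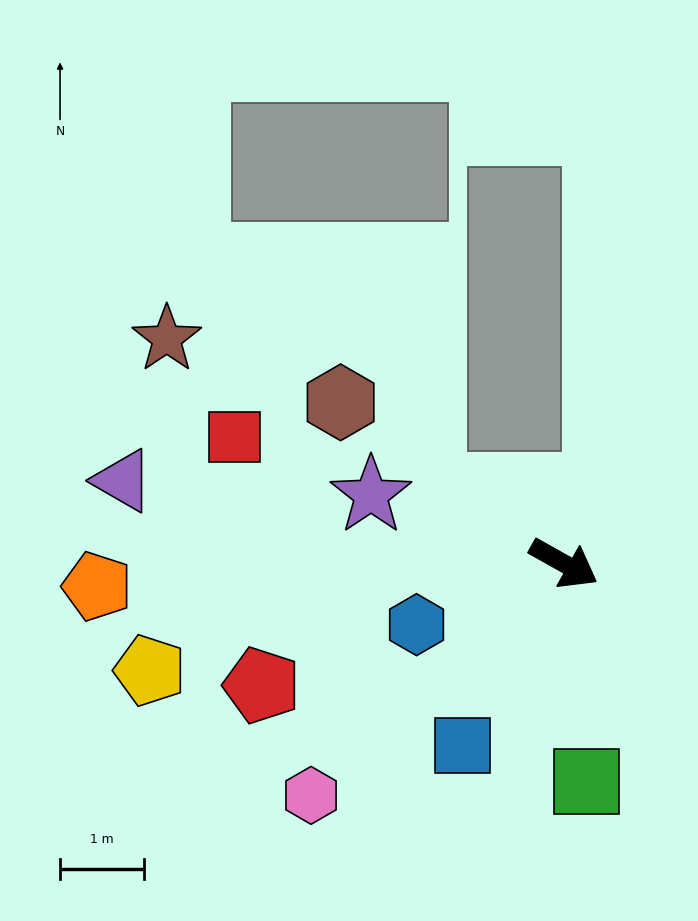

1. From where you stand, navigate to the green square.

turn right 55°, forward 2.6 m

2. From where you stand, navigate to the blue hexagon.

turn right 128°, forward 1.9 m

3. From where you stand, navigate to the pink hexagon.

turn right 108°, forward 4.1 m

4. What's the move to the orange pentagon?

turn right 148°, forward 5.6 m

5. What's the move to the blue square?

turn right 90°, forward 2.5 m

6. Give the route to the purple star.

turn right 170°, forward 2.4 m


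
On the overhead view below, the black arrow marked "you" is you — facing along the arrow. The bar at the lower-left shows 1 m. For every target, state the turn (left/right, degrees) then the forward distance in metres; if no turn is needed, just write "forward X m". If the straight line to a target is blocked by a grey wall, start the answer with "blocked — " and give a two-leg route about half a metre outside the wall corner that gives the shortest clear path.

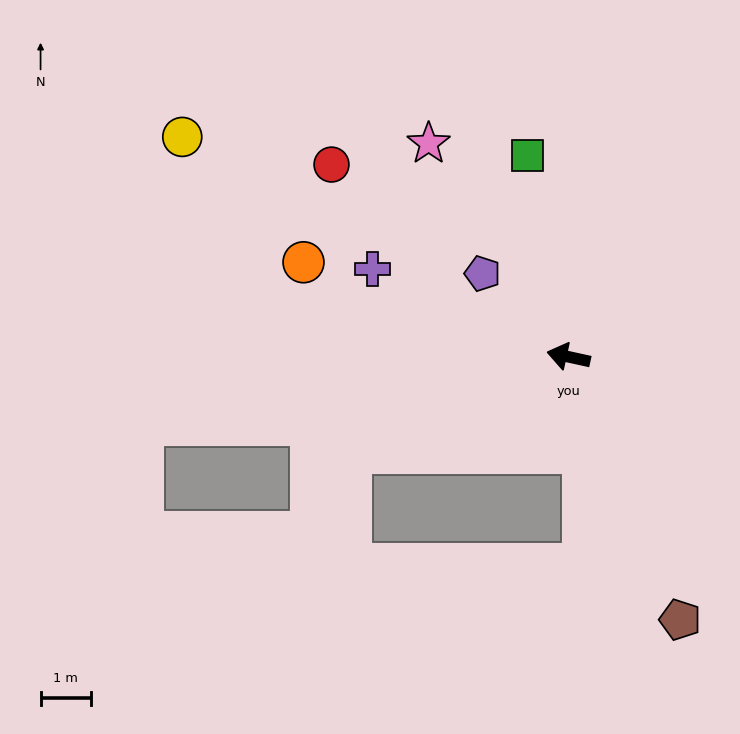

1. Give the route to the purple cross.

turn right 12°, forward 4.3 m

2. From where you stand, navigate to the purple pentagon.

turn right 32°, forward 2.4 m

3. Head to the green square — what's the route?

turn right 66°, forward 4.1 m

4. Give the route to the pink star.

turn right 44°, forward 5.1 m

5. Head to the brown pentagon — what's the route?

turn left 125°, forward 5.7 m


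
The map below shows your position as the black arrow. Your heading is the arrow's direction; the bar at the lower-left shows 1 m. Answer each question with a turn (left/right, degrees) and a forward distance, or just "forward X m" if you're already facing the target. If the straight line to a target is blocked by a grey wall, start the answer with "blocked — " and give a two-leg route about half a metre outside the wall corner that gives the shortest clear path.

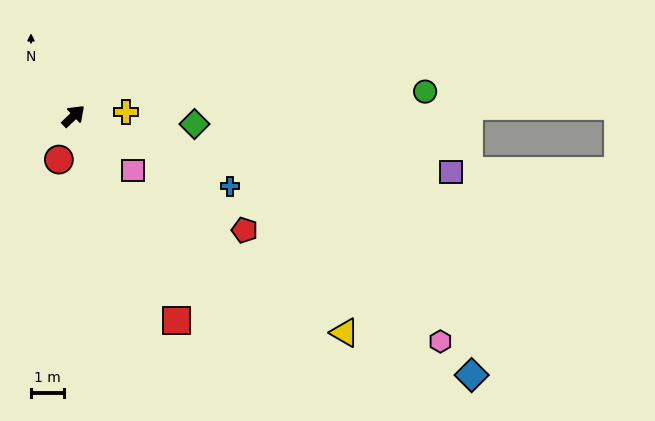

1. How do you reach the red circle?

turn right 152°, forward 1.4 m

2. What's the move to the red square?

turn right 107°, forward 6.9 m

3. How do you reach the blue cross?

turn right 68°, forward 5.2 m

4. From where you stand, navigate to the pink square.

turn right 86°, forward 2.4 m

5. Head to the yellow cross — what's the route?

turn right 39°, forward 1.6 m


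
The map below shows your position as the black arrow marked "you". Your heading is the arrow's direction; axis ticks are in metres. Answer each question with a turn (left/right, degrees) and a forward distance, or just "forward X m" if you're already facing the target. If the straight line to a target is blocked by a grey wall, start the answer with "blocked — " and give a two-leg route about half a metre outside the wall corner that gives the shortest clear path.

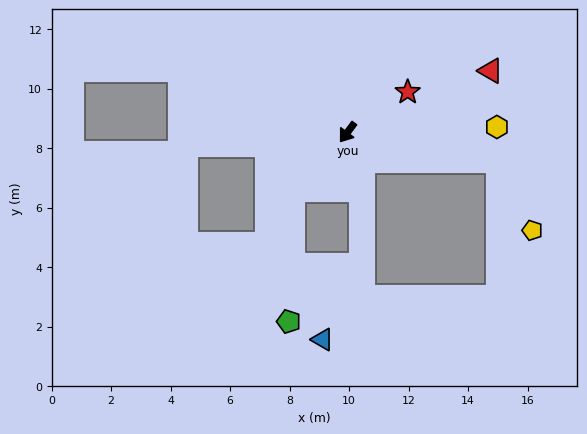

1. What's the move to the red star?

turn left 160°, forward 2.4 m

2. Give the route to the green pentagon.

blocked — turn right 7°, forward 2.7 m, then turn left 42°, forward 4.4 m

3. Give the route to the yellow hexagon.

turn left 129°, forward 5.0 m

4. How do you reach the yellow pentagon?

blocked — turn left 116°, forward 5.1 m, then turn right 53°, forward 2.6 m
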